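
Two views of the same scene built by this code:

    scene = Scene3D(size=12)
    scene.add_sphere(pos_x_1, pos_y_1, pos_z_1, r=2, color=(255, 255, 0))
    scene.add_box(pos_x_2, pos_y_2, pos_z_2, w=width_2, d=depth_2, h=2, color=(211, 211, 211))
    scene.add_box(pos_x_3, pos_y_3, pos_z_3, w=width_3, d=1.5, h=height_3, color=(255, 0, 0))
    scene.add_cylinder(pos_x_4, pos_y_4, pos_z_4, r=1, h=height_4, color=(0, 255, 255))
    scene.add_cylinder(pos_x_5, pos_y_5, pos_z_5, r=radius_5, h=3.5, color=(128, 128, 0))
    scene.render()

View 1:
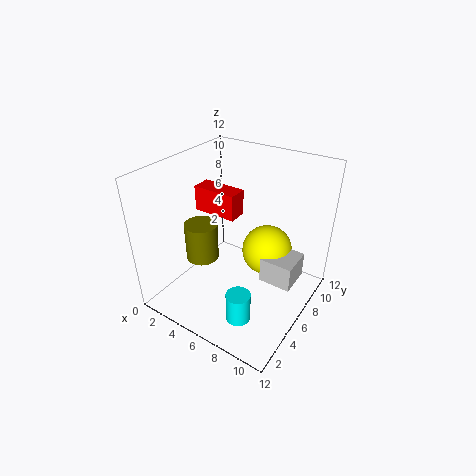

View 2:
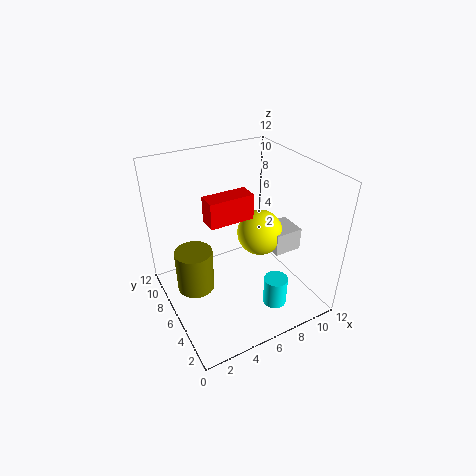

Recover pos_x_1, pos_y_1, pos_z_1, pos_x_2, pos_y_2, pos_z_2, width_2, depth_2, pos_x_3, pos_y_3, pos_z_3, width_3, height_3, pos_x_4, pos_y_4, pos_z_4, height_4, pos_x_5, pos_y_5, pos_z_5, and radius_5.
pos_x_1 = 8.5, pos_y_1 = 6.5, pos_z_1 = 5.5, pos_x_2 = 9, pos_y_2 = 4.5, pos_z_2 = 4, width_2 = 2.5, depth_2 = 2.5, pos_x_3 = 3, pos_y_3 = 4.5, pos_z_3 = 8.5, width_3 = 3.5, height_3 = 2, pos_x_4 = 8, pos_y_4 = 3, pos_z_4 = 0.5, height_4 = 2.5, pos_x_5 = 2, pos_y_5 = 6, pos_z_5 = 2.5, radius_5 = 1.5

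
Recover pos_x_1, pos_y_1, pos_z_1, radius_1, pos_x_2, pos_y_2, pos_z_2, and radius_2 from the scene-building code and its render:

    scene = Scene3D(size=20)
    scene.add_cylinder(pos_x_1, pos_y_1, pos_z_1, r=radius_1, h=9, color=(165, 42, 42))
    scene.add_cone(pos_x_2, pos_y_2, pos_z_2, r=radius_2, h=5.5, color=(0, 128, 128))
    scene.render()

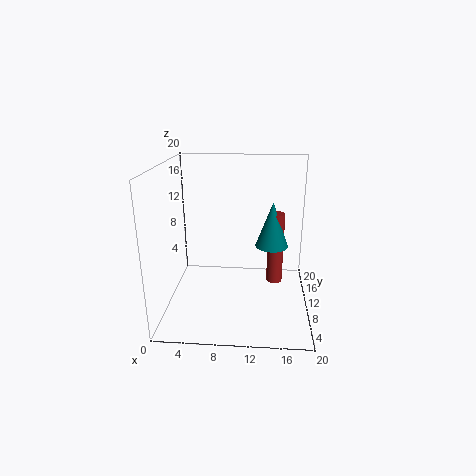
pos_x_1 = 15
pos_y_1 = 6
pos_z_1 = 6
radius_1 = 1
pos_x_2 = 14.5
pos_y_2 = 5.5
pos_z_2 = 11
radius_2 = 2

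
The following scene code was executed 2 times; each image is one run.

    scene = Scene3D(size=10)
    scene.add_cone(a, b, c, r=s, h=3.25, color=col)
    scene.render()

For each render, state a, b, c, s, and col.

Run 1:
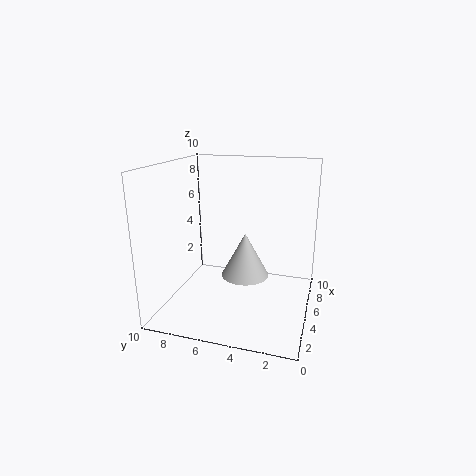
a = 6, b = 4.75, c = 1.75, s = 1.75, col = 'lightgray'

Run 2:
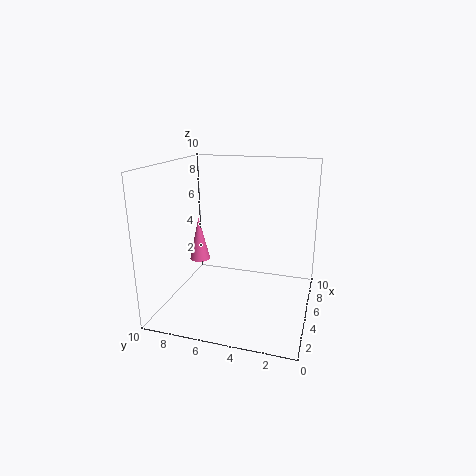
a = 5.75, b = 8.25, c = 2.75, s = 0.75, col = 'hotpink'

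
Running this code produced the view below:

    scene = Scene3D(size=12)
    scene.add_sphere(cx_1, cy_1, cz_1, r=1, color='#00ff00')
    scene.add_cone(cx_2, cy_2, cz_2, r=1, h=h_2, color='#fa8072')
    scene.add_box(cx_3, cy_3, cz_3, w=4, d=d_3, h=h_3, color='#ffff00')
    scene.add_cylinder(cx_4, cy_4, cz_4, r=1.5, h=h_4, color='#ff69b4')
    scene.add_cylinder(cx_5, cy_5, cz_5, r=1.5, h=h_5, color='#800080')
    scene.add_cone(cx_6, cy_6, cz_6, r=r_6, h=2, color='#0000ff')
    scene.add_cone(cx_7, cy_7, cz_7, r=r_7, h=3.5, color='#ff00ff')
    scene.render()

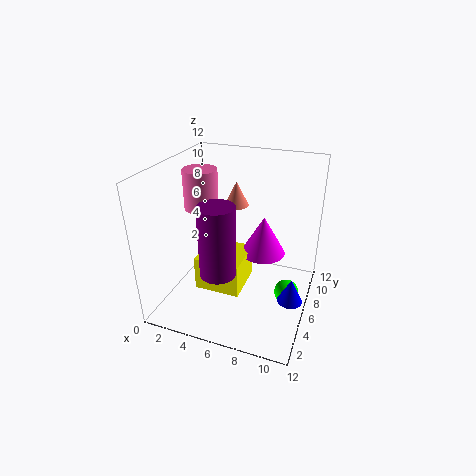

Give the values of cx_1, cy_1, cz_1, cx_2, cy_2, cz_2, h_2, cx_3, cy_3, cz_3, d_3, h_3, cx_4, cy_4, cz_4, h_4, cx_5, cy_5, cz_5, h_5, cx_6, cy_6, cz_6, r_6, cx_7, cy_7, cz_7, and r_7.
cx_1 = 10.5, cy_1 = 5.5, cz_1 = 2, cx_2 = 5.5, cy_2 = 7, cz_2 = 8.5, h_2 = 2, cx_3 = 2.5, cy_3 = 4.5, cz_3 = 1, d_3 = 4, h_3 = 3, cx_4 = 2, cy_4 = 7.5, cz_4 = 7.5, h_4 = 3.5, cx_5 = 5, cy_5 = 4, cz_5 = 3.5, h_5 = 6, cx_6 = 11, cy_6 = 4.5, cz_6 = 2, r_6 = 1, cx_7 = 7.5, cy_7 = 8.5, cz_7 = 3.5, r_7 = 2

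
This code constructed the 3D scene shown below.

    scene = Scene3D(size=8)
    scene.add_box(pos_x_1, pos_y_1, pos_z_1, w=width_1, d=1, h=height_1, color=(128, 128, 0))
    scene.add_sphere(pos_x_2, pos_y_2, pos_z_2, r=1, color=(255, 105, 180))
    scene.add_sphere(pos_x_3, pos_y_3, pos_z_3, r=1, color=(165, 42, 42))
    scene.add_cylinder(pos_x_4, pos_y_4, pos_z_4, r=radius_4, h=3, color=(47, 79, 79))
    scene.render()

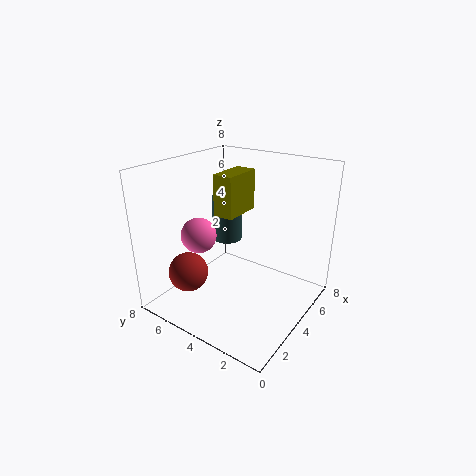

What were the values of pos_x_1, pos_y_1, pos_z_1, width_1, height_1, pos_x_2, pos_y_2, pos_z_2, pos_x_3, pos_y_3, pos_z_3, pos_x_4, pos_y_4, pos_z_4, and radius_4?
pos_x_1 = 2; pos_y_1 = 3; pos_z_1 = 6; width_1 = 2; height_1 = 2; pos_x_2 = 3; pos_y_2 = 6; pos_z_2 = 4; pos_x_3 = 1; pos_y_3 = 5; pos_z_3 = 3; pos_x_4 = 7; pos_y_4 = 7; pos_z_4 = 2; radius_4 = 1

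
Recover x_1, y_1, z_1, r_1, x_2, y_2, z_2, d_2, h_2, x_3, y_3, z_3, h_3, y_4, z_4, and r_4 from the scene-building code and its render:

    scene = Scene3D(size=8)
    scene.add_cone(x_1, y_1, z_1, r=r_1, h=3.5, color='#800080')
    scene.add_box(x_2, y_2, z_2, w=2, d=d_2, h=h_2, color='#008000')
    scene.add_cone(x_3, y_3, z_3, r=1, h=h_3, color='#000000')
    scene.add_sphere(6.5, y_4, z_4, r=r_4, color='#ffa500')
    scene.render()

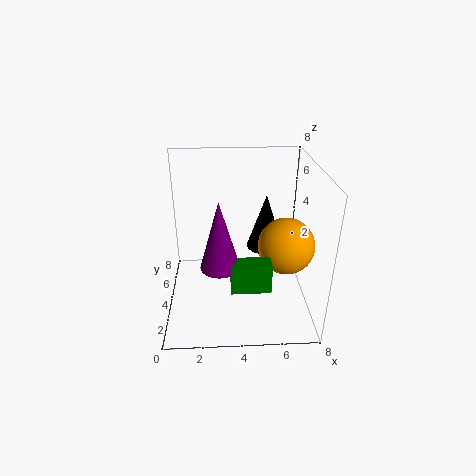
x_1 = 3, y_1 = 2, z_1 = 3.5, r_1 = 1, x_2 = 3.5, y_2 = 1, z_2 = 2.5, d_2 = 1, h_2 = 1.5, x_3 = 5.5, y_3 = 4, z_3 = 3.5, h_3 = 3, y_4 = 3, z_4 = 4, r_4 = 1.5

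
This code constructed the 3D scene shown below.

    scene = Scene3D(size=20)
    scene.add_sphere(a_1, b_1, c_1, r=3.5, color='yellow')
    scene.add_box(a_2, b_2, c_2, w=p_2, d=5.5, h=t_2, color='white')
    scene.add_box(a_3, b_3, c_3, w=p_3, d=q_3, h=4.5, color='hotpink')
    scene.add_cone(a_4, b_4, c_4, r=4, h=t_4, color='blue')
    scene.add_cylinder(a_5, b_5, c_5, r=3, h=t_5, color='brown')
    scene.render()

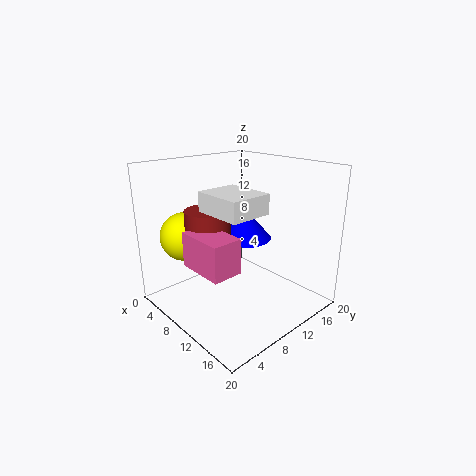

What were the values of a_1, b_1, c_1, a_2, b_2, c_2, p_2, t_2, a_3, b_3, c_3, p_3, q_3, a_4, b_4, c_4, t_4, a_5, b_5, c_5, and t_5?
a_1 = 3.5; b_1 = 5.5; c_1 = 9.5; a_2 = 9.5; b_2 = 4; c_2 = 15; p_2 = 6.5; t_2 = 2.5; a_3 = 8.5; b_3 = 2; c_3 = 8; p_3 = 6.5; q_3 = 4; a_4 = 8.5; b_4 = 12.5; c_4 = 9; t_4 = 4.5; a_5 = 8.5; b_5 = 6; c_5 = 11; t_5 = 3.5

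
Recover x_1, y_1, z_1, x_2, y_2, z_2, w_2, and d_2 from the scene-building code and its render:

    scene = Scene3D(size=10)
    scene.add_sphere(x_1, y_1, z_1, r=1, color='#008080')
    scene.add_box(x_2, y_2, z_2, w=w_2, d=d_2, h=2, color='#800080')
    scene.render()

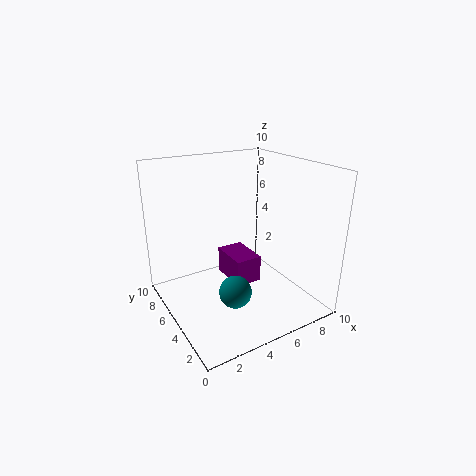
x_1 = 3, y_1 = 2, z_1 = 3, x_2 = 5, y_2 = 5, z_2 = 1, w_2 = 2, d_2 = 3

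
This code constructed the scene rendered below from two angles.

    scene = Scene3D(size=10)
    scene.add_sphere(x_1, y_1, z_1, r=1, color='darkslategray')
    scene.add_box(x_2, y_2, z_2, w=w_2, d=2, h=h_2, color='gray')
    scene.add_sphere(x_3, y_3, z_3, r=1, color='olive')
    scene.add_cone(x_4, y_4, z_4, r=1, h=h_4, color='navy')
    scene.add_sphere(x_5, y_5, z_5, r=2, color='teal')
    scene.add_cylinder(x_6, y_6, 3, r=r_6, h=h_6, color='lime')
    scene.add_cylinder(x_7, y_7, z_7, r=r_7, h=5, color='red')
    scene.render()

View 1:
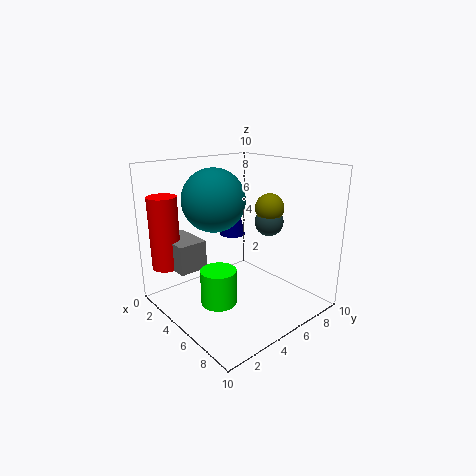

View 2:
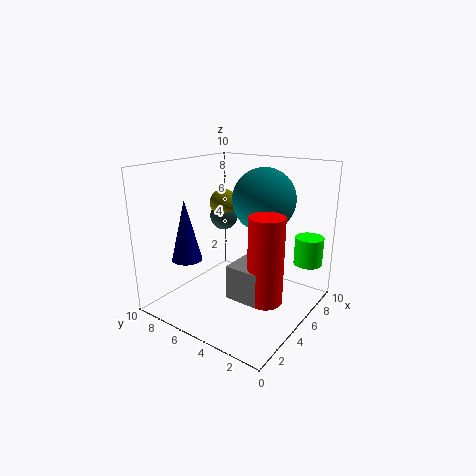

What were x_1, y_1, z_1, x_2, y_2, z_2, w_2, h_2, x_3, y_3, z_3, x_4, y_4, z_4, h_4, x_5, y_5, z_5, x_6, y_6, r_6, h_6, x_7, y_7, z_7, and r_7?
x_1 = 6
y_1 = 7
z_1 = 6
x_2 = 1
y_2 = 1
z_2 = 3
w_2 = 3
h_2 = 2
x_3 = 6
y_3 = 7
z_3 = 7
x_4 = 2
y_4 = 7
z_4 = 4
h_4 = 4
x_5 = 5
y_5 = 3
z_5 = 8
x_6 = 8
y_6 = 1
r_6 = 1
h_6 = 2
x_7 = 2
y_7 = 1
z_7 = 3
r_7 = 1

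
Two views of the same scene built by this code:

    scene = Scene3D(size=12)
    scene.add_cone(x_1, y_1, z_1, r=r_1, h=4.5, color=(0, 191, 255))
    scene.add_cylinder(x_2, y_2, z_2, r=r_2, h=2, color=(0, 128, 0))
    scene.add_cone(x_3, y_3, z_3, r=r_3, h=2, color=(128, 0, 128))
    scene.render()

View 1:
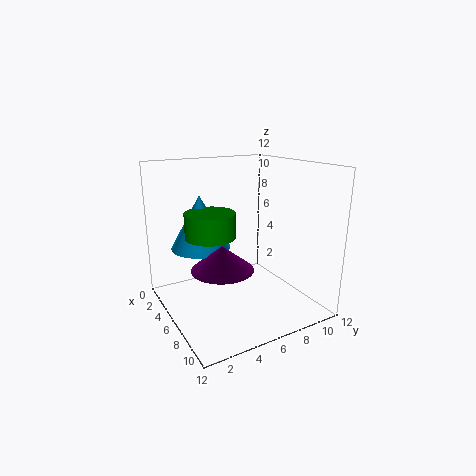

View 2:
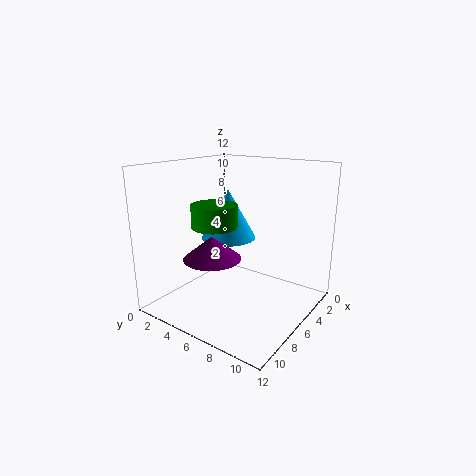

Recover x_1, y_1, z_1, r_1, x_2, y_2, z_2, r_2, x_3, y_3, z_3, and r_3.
x_1 = 4; y_1 = 3.5; z_1 = 5; r_1 = 2.5; x_2 = 6; y_2 = 3.5; z_2 = 6.5; r_2 = 2; x_3 = 7; y_3 = 4; z_3 = 4; r_3 = 2.5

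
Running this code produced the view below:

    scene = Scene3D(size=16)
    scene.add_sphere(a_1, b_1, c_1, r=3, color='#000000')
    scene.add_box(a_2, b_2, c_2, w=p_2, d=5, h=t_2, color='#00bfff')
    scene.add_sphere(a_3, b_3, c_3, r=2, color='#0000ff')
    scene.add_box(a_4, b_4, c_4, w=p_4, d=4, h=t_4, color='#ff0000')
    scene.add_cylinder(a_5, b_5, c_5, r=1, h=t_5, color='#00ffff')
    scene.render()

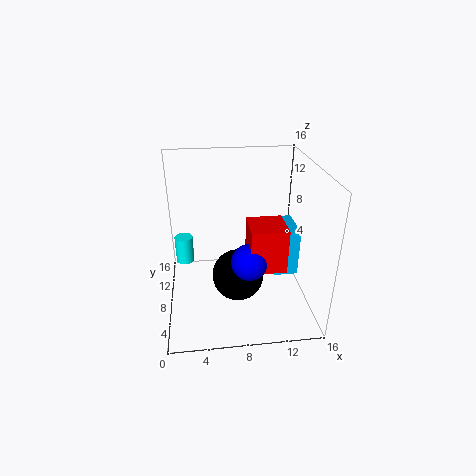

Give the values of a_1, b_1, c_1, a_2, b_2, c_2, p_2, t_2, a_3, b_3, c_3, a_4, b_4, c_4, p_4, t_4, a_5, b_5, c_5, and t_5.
a_1 = 8
b_1 = 8
c_1 = 3
a_2 = 13
b_2 = 10
c_2 = 1
p_2 = 3
t_2 = 6
a_3 = 9
b_3 = 6
c_3 = 6
a_4 = 9
b_4 = 5
c_4 = 5
p_4 = 4
t_4 = 5
a_5 = 2
b_5 = 9
c_5 = 5
t_5 = 3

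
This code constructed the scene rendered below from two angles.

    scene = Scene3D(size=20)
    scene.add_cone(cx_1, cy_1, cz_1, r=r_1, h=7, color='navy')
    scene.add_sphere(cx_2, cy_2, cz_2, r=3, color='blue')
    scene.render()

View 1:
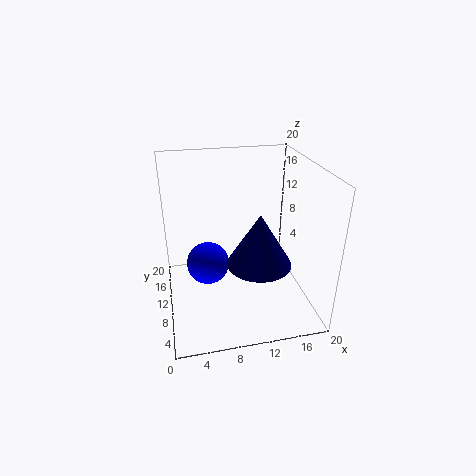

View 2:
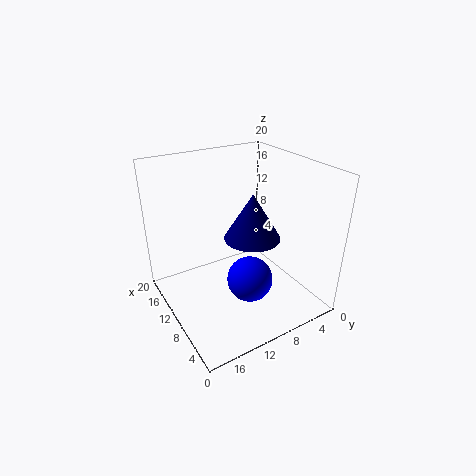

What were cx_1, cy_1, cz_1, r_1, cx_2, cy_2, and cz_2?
cx_1 = 12
cy_1 = 6.25
cz_1 = 8
r_1 = 4.25
cx_2 = 5.75
cy_2 = 10.75
cz_2 = 6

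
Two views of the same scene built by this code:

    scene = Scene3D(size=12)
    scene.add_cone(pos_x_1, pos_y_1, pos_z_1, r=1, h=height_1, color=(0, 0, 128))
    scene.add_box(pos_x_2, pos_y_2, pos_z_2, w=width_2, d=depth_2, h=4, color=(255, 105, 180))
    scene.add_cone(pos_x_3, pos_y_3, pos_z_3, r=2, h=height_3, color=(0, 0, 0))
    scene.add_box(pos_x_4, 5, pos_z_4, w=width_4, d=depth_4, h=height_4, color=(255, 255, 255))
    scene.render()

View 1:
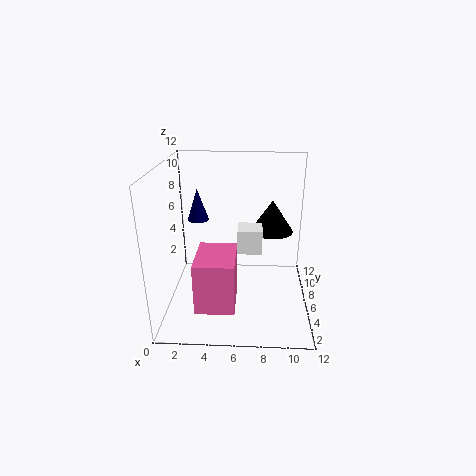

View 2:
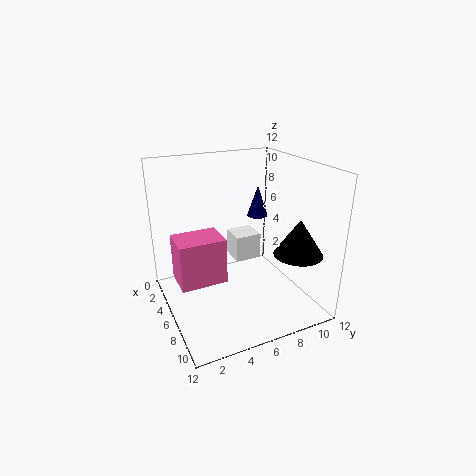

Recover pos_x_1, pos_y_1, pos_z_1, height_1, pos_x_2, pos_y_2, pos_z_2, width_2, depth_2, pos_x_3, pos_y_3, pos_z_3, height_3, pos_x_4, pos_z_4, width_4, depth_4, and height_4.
pos_x_1 = 2; pos_y_1 = 10; pos_z_1 = 6; height_1 = 3; pos_x_2 = 3; pos_y_2 = 1; pos_z_2 = 2; width_2 = 3; depth_2 = 4; pos_x_3 = 9; pos_y_3 = 10; pos_z_3 = 5; height_3 = 3; pos_x_4 = 6; pos_z_4 = 5; width_4 = 2; depth_4 = 2; height_4 = 2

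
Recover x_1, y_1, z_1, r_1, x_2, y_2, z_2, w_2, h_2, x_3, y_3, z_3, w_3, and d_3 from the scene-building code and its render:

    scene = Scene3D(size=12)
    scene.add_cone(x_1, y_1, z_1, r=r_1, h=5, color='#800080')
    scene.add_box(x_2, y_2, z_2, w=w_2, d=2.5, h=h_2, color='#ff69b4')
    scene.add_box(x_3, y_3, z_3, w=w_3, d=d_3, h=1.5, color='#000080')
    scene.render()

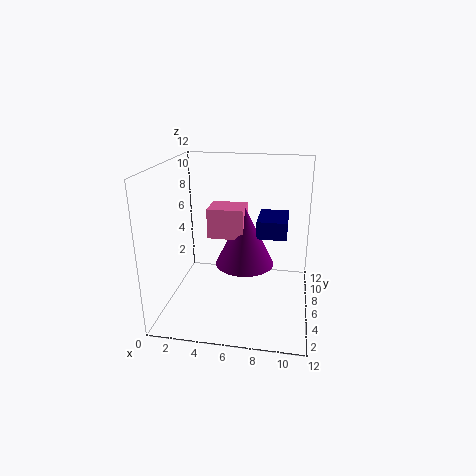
x_1 = 6.5; y_1 = 6.5; z_1 = 3.5; r_1 = 2.5; x_2 = 3.5; y_2 = 5.5; z_2 = 6; w_2 = 3; h_2 = 2.5; x_3 = 7.5; y_3 = 6; z_3 = 6; w_3 = 2.5; d_3 = 3.5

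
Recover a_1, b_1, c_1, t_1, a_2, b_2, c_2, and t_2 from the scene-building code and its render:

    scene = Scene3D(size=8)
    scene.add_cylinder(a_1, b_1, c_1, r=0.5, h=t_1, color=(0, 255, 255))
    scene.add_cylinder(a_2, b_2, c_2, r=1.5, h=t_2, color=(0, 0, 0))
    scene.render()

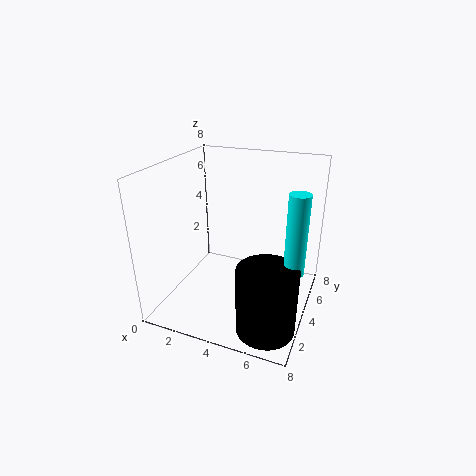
a_1 = 7.5, b_1 = 2.5, c_1 = 3.5, t_1 = 4, a_2 = 6.5, b_2 = 1.5, c_2 = 0.5, t_2 = 3.5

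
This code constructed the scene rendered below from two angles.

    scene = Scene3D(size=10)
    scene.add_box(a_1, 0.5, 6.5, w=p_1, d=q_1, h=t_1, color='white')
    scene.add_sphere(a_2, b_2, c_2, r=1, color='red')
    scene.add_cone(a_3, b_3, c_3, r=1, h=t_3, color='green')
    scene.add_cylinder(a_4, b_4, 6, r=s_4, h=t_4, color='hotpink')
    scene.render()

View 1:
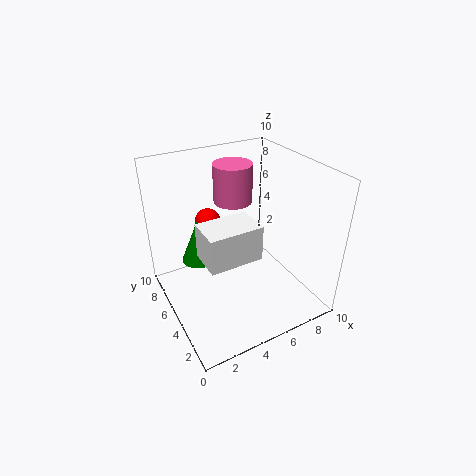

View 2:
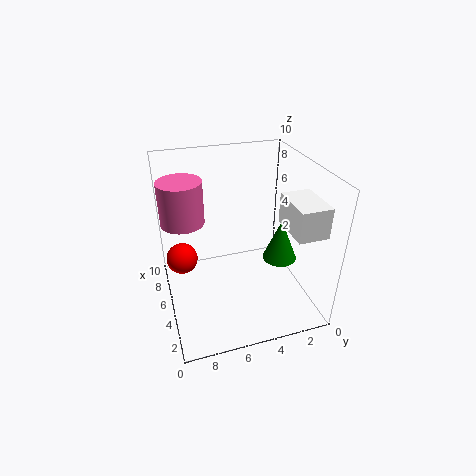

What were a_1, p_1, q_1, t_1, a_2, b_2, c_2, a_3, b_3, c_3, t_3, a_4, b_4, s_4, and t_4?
a_1 = 1
p_1 = 3
q_1 = 2
t_1 = 2
a_2 = 4.5
b_2 = 9
c_2 = 4.5
a_3 = 1.5
b_3 = 3.5
c_3 = 5.5
t_3 = 2.5
a_4 = 6.5
b_4 = 8.5
s_4 = 1.5
t_4 = 3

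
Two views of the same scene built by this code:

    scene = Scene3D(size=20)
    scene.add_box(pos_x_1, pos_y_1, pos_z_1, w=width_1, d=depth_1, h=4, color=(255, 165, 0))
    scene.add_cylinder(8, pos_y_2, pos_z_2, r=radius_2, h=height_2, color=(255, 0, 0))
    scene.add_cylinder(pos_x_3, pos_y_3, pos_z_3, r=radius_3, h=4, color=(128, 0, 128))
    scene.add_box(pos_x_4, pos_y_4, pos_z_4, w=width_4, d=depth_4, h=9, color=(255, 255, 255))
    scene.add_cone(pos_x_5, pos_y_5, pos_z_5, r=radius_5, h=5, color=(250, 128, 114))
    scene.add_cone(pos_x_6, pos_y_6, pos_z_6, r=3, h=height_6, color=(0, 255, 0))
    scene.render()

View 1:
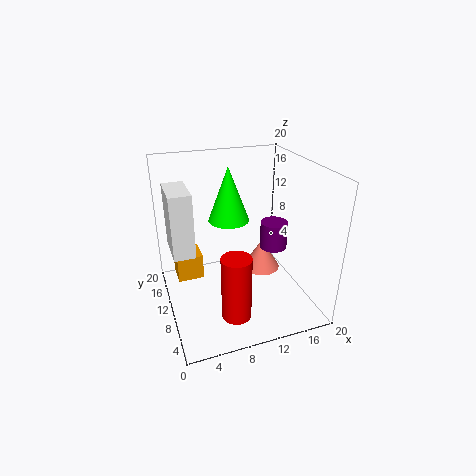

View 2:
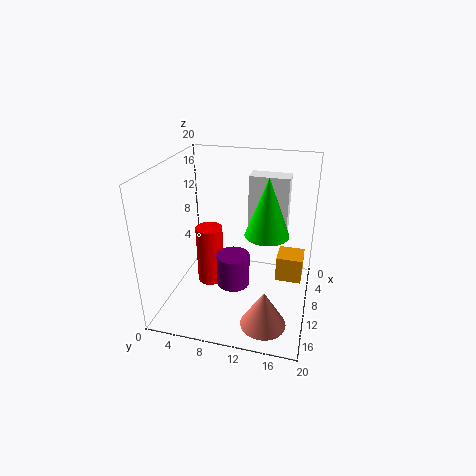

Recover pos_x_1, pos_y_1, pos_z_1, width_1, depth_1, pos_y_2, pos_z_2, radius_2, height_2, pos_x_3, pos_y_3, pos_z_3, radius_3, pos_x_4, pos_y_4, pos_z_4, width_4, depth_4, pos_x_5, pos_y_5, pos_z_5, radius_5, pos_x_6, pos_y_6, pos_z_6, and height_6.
pos_x_1 = 2, pos_y_1 = 15, pos_z_1 = 1, width_1 = 4, depth_1 = 4, pos_y_2 = 5, pos_z_2 = 1, radius_2 = 2, height_2 = 9, pos_x_3 = 16, pos_y_3 = 11, pos_z_3 = 7, radius_3 = 2, pos_x_4 = 1, pos_y_4 = 10, pos_z_4 = 8, width_4 = 3, depth_4 = 6, pos_x_5 = 16, pos_y_5 = 15, pos_z_5 = 1, radius_5 = 3, pos_x_6 = 10, pos_y_6 = 14, pos_z_6 = 11, height_6 = 8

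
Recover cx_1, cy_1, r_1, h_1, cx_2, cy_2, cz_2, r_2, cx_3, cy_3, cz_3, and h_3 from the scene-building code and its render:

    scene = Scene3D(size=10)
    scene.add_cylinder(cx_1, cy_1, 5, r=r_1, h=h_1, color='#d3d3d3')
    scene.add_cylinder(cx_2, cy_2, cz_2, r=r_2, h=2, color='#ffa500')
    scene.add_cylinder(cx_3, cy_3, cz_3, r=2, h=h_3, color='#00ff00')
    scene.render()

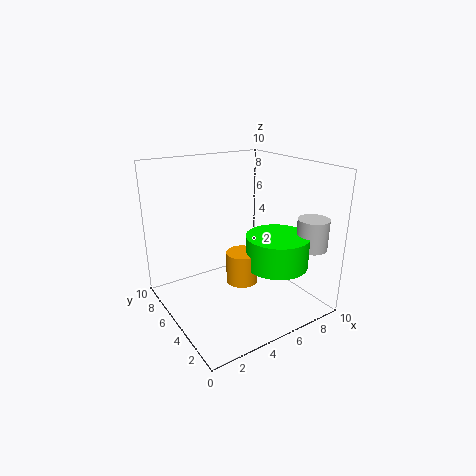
cx_1 = 8; cy_1 = 1; r_1 = 1; h_1 = 2; cx_2 = 4; cy_2 = 3; cz_2 = 3; r_2 = 1; cx_3 = 6; cy_3 = 2; cz_3 = 4; h_3 = 2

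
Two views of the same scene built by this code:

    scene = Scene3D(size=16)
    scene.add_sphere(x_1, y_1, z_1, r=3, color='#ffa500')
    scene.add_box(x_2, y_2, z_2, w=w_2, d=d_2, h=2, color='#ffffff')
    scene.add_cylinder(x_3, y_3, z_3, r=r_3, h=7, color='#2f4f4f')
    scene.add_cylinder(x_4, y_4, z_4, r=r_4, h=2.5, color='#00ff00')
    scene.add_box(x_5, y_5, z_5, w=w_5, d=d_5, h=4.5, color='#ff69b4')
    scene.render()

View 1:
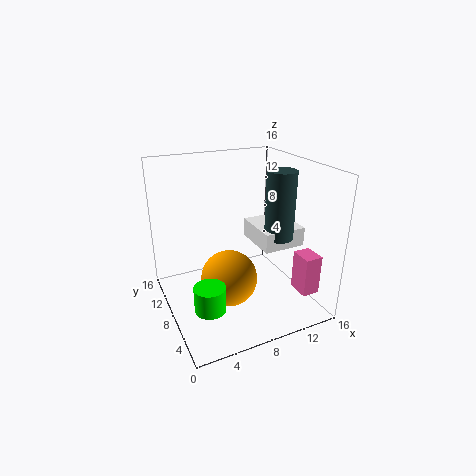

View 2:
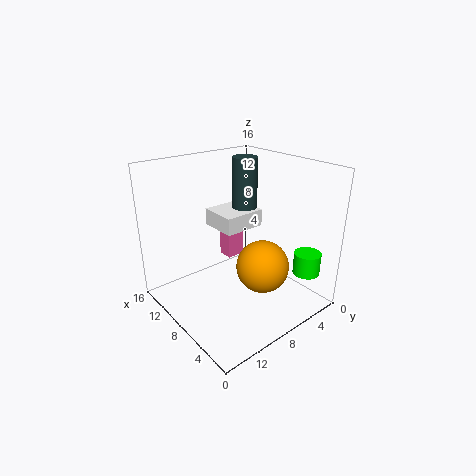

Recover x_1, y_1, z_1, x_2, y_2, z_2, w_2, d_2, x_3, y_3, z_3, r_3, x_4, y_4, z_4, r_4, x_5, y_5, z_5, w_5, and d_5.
x_1 = 6, y_1 = 6, z_1 = 4.5, x_2 = 9, y_2 = 3.5, z_2 = 8, w_2 = 4.5, d_2 = 5, x_3 = 11, y_3 = 4.5, z_3 = 9, r_3 = 1.5, x_4 = 2.5, y_4 = 2.5, z_4 = 4, r_4 = 1.5, x_5 = 13.5, y_5 = 2.5, z_5 = 2, w_5 = 2, d_5 = 2.5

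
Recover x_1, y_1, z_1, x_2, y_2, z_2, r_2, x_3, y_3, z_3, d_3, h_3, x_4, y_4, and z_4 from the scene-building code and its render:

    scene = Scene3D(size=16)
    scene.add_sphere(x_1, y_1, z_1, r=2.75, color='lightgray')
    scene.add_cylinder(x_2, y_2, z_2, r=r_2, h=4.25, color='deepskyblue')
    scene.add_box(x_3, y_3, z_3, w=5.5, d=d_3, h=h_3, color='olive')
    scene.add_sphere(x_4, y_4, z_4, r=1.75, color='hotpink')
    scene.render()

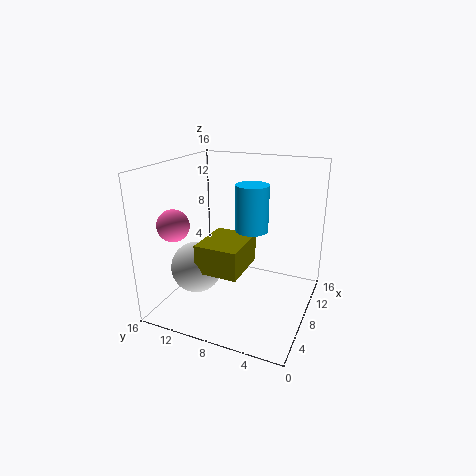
x_1 = 4.75
y_1 = 11.5
z_1 = 5.25
x_2 = 3.75
y_2 = 4.75
z_2 = 11
r_2 = 1.5
x_3 = 2.75
y_3 = 6
z_3 = 5.75
d_3 = 4.5
h_3 = 3
x_4 = 4.5
y_4 = 14
z_4 = 9.75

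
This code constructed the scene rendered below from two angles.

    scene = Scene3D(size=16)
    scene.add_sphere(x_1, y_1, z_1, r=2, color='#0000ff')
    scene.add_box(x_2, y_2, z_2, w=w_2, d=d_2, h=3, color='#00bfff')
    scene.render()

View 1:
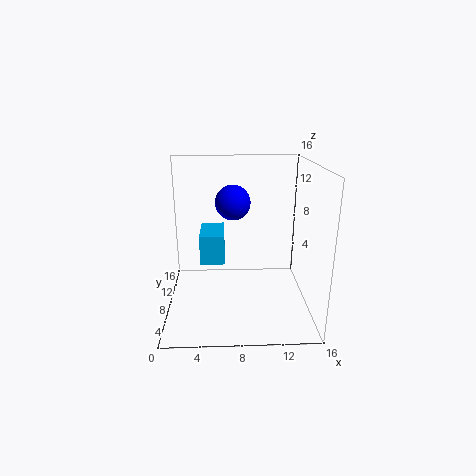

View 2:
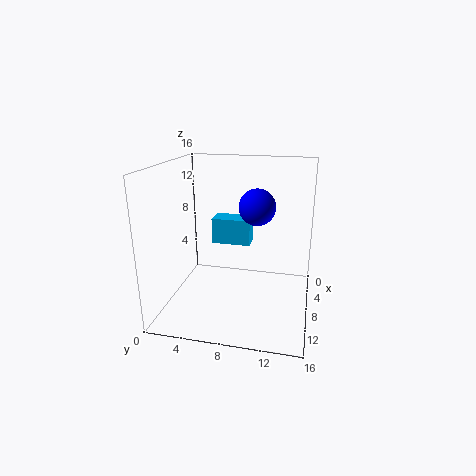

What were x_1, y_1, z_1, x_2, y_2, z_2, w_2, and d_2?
x_1 = 7.5
y_1 = 10
z_1 = 11.5
x_2 = 4
y_2 = 4.5
z_2 = 6.5
w_2 = 2.5
d_2 = 4.5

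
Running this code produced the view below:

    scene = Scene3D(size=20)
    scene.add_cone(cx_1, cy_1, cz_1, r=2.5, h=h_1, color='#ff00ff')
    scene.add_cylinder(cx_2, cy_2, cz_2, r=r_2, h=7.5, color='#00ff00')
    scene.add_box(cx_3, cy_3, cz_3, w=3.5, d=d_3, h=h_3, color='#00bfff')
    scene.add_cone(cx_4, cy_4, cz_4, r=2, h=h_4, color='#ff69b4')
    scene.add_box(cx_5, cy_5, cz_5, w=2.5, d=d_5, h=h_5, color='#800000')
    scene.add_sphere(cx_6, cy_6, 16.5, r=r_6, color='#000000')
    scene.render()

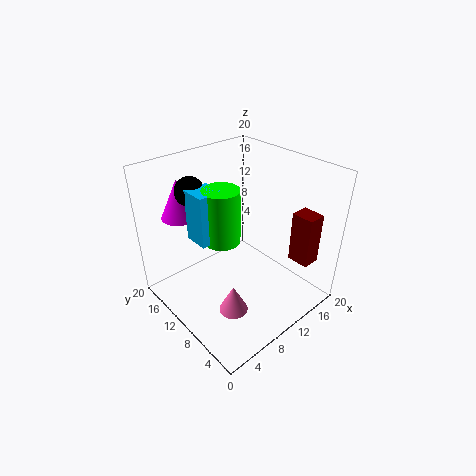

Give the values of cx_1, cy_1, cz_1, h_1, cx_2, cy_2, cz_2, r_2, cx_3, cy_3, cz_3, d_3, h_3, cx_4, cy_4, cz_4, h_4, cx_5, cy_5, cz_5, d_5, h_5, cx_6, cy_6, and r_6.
cx_1 = 5
cy_1 = 16.5
cz_1 = 12.5
h_1 = 5.5
cx_2 = 8
cy_2 = 11
cz_2 = 10
r_2 = 2.5
cx_3 = 4.5
cy_3 = 10.5
cz_3 = 10.5
d_3 = 3.5
h_3 = 7
cx_4 = 6.5
cy_4 = 7
cz_4 = 1
h_4 = 4
cx_5 = 14.5
cy_5 = 1.5
cz_5 = 7.5
d_5 = 3
h_5 = 7
cx_6 = 6
cy_6 = 15
r_6 = 2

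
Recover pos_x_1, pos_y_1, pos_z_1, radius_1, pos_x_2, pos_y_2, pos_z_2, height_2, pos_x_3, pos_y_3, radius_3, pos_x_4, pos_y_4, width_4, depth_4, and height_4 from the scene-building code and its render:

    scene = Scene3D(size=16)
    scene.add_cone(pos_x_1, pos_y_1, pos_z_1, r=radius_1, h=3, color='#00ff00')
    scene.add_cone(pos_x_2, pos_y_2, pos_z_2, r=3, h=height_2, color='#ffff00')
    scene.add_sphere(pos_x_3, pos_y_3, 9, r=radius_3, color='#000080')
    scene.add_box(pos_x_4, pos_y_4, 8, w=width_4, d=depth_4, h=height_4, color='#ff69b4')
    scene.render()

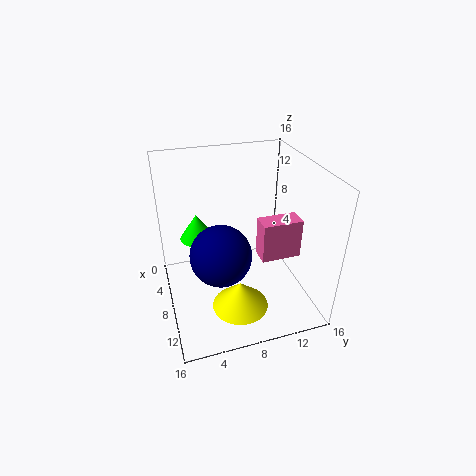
pos_x_1 = 5
pos_y_1 = 4
pos_z_1 = 7
radius_1 = 2
pos_x_2 = 12
pos_y_2 = 7
pos_z_2 = 2
height_2 = 3
pos_x_3 = 12
pos_y_3 = 5
radius_3 = 3
pos_x_4 = 11
pos_y_4 = 9
width_4 = 2
depth_4 = 4
height_4 = 4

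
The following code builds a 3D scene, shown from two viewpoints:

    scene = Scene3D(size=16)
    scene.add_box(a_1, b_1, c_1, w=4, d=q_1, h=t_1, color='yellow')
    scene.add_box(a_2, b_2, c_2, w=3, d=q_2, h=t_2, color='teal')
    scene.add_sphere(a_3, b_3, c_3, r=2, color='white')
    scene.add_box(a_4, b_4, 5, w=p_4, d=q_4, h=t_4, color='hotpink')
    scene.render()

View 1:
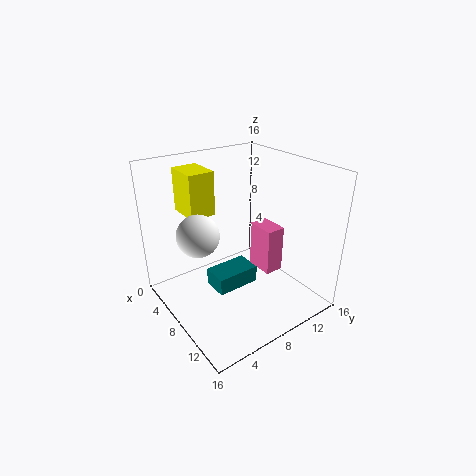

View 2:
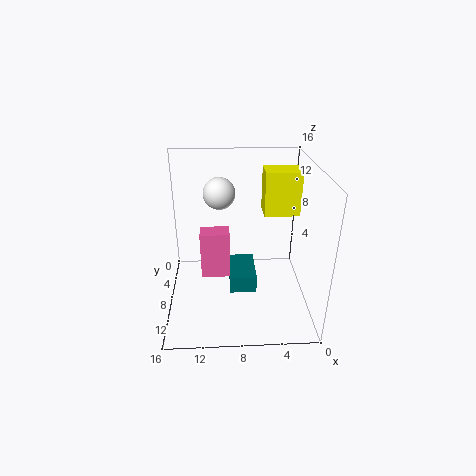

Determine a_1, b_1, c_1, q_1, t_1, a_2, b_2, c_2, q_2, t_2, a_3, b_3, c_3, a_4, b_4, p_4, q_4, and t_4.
a_1 = 1; b_1 = 4; c_1 = 10; q_1 = 3; t_1 = 5; a_2 = 6; b_2 = 5; c_2 = 2; q_2 = 5; t_2 = 2; a_3 = 10; b_3 = 2; c_3 = 11; a_4 = 9; b_4 = 9; p_4 = 3; q_4 = 2; t_4 = 5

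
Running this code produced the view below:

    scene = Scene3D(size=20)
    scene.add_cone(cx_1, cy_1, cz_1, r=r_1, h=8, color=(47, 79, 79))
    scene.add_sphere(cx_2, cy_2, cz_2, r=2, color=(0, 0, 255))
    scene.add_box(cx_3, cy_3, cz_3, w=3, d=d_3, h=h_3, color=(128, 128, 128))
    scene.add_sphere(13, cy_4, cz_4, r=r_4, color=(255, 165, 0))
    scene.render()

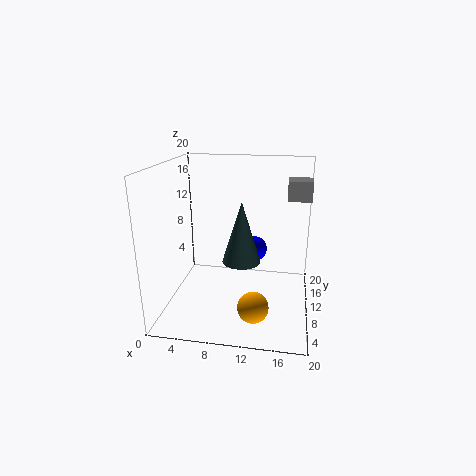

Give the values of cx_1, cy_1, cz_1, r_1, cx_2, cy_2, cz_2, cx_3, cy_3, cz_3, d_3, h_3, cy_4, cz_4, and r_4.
cx_1 = 11, cy_1 = 7, cz_1 = 8, r_1 = 2.5, cx_2 = 11.5, cy_2 = 17, cz_2 = 5.5, cx_3 = 16.5, cy_3 = 8, cz_3 = 16, d_3 = 3, h_3 = 2.5, cy_4 = 4, cz_4 = 3, r_4 = 2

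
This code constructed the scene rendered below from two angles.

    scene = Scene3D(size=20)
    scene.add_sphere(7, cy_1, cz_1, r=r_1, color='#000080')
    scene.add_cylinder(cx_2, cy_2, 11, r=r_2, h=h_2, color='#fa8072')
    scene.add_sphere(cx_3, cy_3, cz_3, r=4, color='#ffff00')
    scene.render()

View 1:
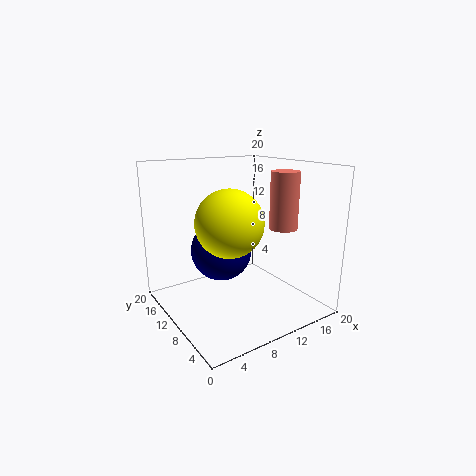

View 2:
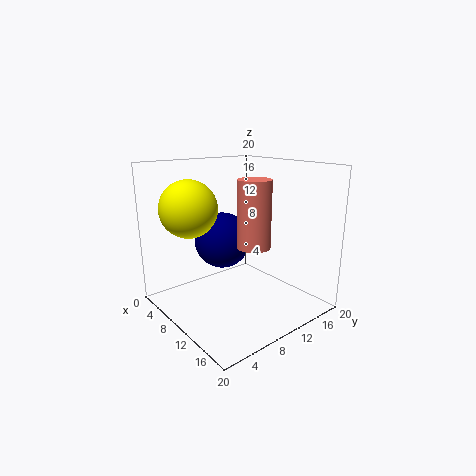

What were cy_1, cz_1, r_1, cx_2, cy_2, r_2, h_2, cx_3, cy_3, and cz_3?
cy_1 = 9.5, cz_1 = 9, r_1 = 4, cx_2 = 16, cy_2 = 7.5, r_2 = 2, h_2 = 8, cx_3 = 5.5, cy_3 = 5, cz_3 = 14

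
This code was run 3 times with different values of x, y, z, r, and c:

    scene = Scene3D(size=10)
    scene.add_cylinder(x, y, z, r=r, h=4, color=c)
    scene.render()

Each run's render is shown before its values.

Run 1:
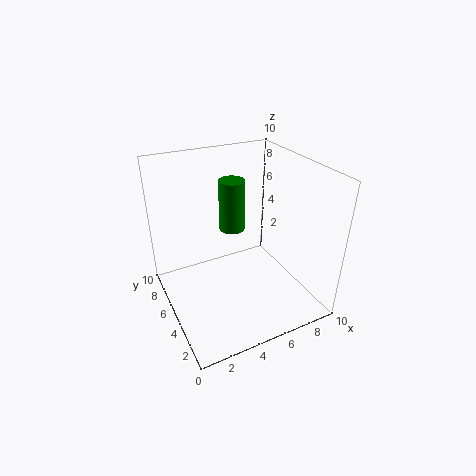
x = 6, y = 8, z = 4, r = 1, c = 'green'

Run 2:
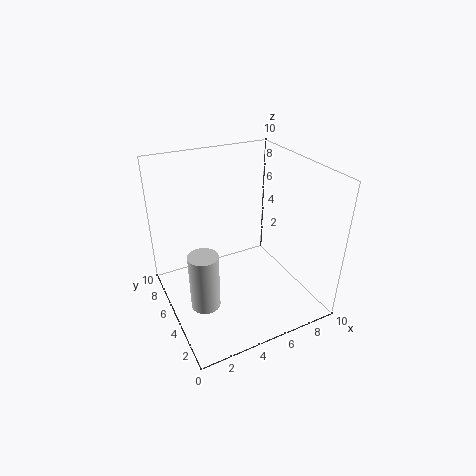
x = 2, y = 4, z = 1, r = 1, c = 'lightgray'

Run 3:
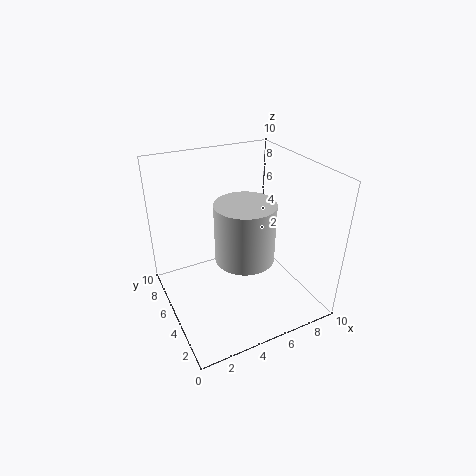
x = 5, y = 4, z = 4, r = 2, c = 'lightgray'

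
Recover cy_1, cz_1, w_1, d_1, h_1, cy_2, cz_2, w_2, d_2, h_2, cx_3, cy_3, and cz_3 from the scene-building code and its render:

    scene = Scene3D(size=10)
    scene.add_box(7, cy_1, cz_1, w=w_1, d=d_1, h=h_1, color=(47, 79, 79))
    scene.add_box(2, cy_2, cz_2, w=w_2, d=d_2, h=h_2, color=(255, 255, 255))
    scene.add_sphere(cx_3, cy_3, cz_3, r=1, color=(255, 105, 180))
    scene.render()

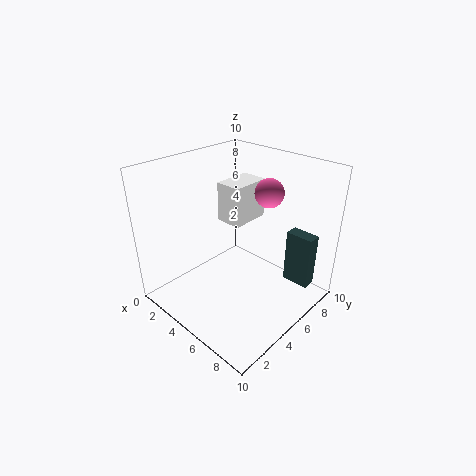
cy_1 = 8
cz_1 = 1
w_1 = 2
d_1 = 1
h_1 = 4
cy_2 = 6
cz_2 = 5
w_2 = 2
d_2 = 3
h_2 = 3
cx_3 = 6
cy_3 = 7
cz_3 = 8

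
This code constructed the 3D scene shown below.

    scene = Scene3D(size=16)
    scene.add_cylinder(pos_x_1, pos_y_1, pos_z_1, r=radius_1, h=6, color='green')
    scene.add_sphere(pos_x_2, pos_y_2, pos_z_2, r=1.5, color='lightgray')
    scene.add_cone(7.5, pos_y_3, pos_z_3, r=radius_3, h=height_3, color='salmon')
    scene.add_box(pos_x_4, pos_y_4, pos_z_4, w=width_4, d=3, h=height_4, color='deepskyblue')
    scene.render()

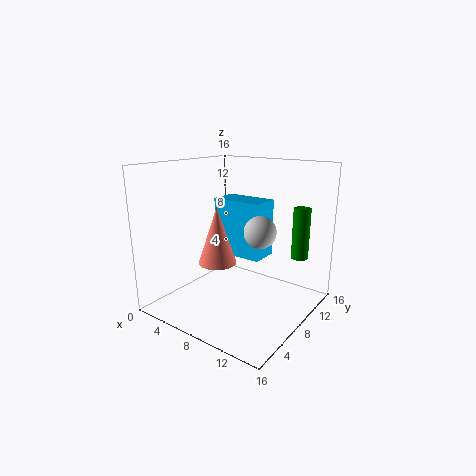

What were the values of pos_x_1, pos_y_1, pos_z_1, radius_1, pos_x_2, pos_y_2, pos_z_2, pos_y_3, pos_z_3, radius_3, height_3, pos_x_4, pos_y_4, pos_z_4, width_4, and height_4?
pos_x_1 = 13, pos_y_1 = 13.5, pos_z_1 = 5, radius_1 = 1, pos_x_2 = 13, pos_y_2 = 4.5, pos_z_2 = 10.5, pos_y_3 = 5, pos_z_3 = 6, radius_3 = 2, height_3 = 6, pos_x_4 = 6, pos_y_4 = 6.5, pos_z_4 = 6.5, width_4 = 5.5, height_4 = 6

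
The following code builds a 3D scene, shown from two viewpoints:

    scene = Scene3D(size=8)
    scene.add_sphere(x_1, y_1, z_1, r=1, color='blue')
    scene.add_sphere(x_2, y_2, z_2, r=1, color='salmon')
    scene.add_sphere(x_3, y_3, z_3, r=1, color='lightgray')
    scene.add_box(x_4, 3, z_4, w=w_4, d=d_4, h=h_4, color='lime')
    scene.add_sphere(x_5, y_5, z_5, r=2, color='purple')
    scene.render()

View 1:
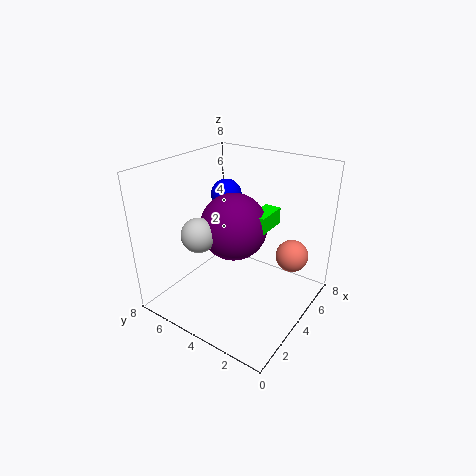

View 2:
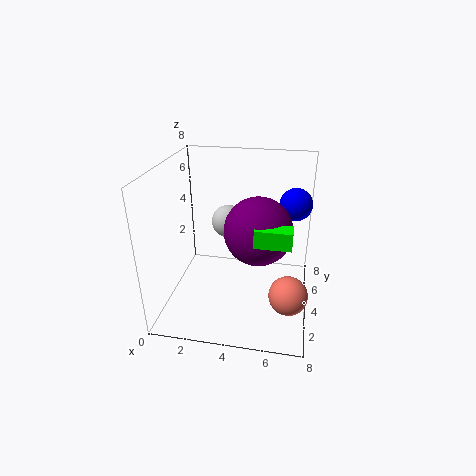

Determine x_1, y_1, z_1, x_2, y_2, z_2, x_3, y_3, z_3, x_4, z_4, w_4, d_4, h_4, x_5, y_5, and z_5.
x_1 = 7
y_1 = 7
z_1 = 5
x_2 = 7
y_2 = 2
z_2 = 2
x_3 = 3
y_3 = 6
z_3 = 4
x_4 = 5
z_4 = 4
w_4 = 2
d_4 = 1
h_4 = 1
x_5 = 5
y_5 = 5
z_5 = 4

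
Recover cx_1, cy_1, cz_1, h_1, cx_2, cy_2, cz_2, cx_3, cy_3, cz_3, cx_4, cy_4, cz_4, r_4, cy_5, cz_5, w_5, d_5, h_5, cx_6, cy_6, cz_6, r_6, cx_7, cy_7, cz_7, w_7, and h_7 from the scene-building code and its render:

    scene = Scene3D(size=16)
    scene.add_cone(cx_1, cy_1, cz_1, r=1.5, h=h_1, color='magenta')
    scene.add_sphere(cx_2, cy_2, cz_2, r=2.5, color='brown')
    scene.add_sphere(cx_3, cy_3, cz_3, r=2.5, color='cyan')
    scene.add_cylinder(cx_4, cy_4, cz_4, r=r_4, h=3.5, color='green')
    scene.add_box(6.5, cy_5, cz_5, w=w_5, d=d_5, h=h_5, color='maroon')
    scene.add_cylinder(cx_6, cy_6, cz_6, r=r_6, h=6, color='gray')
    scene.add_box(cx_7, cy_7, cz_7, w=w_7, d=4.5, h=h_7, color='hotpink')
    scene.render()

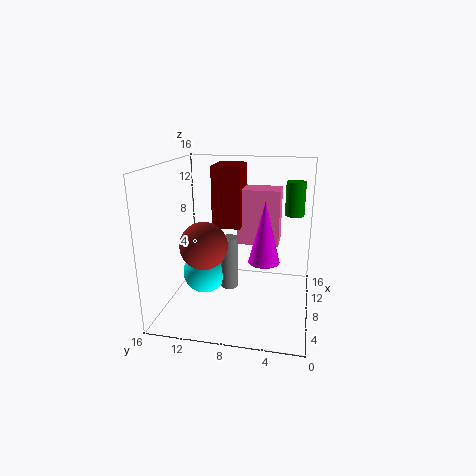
cx_1 = 3.5; cy_1 = 4.5; cz_1 = 7.5; h_1 = 6; cx_2 = 5; cy_2 = 11; cz_2 = 8; cx_3 = 8; cy_3 = 12; cz_3 = 3.5; cx_4 = 8; cy_4 = 2; cz_4 = 11; r_4 = 1; cy_5 = 7.5; cz_5 = 9.5; w_5 = 4; d_5 = 3; h_5 = 6.5; cx_6 = 8; cy_6 = 9; cz_6 = 2; r_6 = 1; cx_7 = 7.5; cy_7 = 3.5; cz_7 = 7.5; w_7 = 3; h_7 = 6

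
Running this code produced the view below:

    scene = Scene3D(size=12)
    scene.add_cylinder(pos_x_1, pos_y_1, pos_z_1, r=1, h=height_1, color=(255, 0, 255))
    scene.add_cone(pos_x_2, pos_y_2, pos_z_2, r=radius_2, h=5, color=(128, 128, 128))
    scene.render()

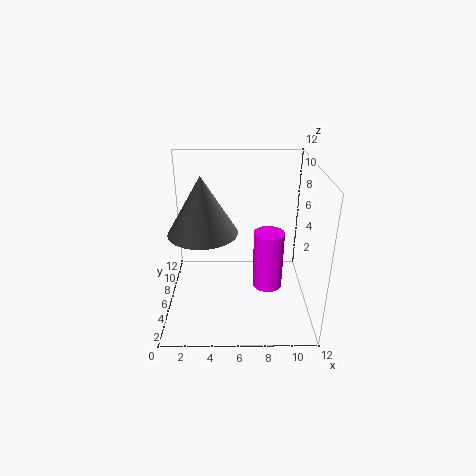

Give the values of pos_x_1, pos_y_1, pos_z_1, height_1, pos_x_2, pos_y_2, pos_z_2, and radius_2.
pos_x_1 = 8; pos_y_1 = 1; pos_z_1 = 5; height_1 = 4; pos_x_2 = 3; pos_y_2 = 7; pos_z_2 = 6; radius_2 = 3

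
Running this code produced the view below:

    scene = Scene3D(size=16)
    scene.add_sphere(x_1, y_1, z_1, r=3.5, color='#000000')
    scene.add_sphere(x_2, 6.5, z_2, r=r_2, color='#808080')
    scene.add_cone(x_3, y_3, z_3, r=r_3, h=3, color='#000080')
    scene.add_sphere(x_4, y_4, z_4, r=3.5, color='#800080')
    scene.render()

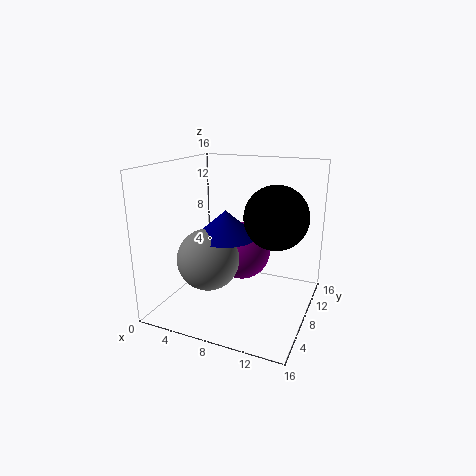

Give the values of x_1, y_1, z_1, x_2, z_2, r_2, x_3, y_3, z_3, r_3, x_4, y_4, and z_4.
x_1 = 12
y_1 = 9
z_1 = 10.5
x_2 = 5
z_2 = 5.5
r_2 = 3.5
x_3 = 6.5
y_3 = 8
z_3 = 8
r_3 = 3.5
x_4 = 7
y_4 = 11.5
z_4 = 5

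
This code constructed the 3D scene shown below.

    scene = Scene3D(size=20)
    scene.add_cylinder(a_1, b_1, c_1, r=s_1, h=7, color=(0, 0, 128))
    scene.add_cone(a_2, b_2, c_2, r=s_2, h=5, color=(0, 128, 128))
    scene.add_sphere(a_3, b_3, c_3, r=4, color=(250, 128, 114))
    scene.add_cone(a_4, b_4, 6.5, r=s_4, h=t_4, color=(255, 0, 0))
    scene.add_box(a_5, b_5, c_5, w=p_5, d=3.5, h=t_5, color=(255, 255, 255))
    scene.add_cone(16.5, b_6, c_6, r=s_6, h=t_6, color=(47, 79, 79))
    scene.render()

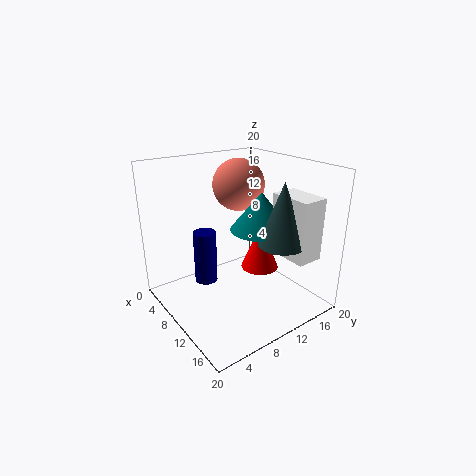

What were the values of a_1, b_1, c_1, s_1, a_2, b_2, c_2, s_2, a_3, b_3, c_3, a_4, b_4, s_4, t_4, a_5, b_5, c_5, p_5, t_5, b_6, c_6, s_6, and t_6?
a_1 = 9.5, b_1 = 5, c_1 = 5, s_1 = 1.5, a_2 = 13, b_2 = 11.5, c_2 = 12, s_2 = 4, a_3 = 4, b_3 = 14.5, c_3 = 15.5, a_4 = 13, b_4 = 11.5, s_4 = 2.5, t_4 = 6, a_5 = 14, b_5 = 12.5, c_5 = 9, p_5 = 5.5, t_5 = 8, b_6 = 12, c_6 = 11, s_6 = 3, t_6 = 8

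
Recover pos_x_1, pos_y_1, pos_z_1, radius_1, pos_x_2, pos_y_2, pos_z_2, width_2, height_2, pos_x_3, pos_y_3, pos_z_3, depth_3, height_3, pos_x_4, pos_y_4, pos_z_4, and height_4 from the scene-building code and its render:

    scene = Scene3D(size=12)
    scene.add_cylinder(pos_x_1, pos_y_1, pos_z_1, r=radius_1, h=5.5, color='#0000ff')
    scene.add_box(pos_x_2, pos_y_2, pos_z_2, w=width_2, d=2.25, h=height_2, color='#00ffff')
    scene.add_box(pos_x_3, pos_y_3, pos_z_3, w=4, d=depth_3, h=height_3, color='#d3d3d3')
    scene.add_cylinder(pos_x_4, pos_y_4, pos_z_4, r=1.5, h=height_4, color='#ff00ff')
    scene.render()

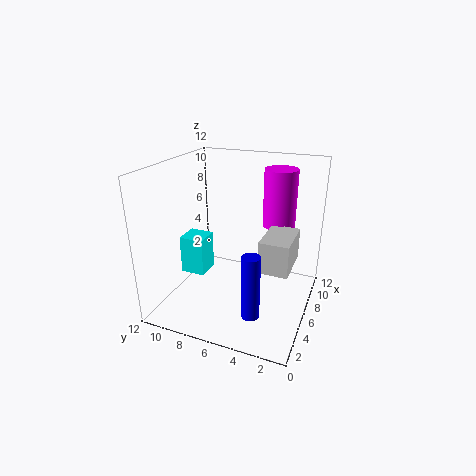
pos_x_1 = 3.75
pos_y_1 = 4
pos_z_1 = 0.25
radius_1 = 0.75
pos_x_2 = 6
pos_y_2 = 9.5
pos_z_2 = 1.5
width_2 = 2.25
height_2 = 3.5
pos_x_3 = 5.25
pos_y_3 = 1.5
pos_z_3 = 3.5
depth_3 = 2.5
height_3 = 2.75
pos_x_4 = 10.5
pos_y_4 = 3.75
pos_z_4 = 5.75
height_4 = 5.25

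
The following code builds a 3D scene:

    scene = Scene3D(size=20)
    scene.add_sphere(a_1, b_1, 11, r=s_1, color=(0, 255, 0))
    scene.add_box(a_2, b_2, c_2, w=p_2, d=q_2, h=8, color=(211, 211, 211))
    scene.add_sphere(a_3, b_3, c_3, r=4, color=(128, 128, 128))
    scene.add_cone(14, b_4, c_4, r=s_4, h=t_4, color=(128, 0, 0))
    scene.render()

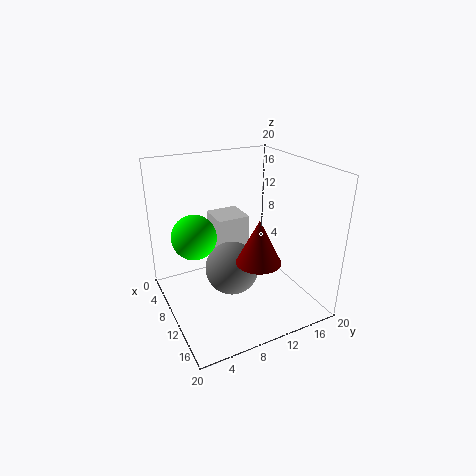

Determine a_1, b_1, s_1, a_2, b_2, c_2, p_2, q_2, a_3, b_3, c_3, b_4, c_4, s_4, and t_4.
a_1 = 9; b_1 = 4; s_1 = 3; a_2 = 1; b_2 = 9; c_2 = 3; p_2 = 5; q_2 = 5; a_3 = 8; b_3 = 10; c_3 = 4; b_4 = 11; c_4 = 8; s_4 = 3; t_4 = 6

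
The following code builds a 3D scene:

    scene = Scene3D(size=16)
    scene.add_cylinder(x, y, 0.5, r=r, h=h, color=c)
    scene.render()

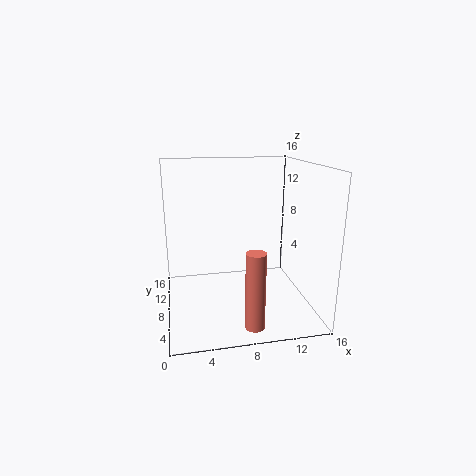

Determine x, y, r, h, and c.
x = 8.5
y = 2
r = 1
h = 8
c = 'salmon'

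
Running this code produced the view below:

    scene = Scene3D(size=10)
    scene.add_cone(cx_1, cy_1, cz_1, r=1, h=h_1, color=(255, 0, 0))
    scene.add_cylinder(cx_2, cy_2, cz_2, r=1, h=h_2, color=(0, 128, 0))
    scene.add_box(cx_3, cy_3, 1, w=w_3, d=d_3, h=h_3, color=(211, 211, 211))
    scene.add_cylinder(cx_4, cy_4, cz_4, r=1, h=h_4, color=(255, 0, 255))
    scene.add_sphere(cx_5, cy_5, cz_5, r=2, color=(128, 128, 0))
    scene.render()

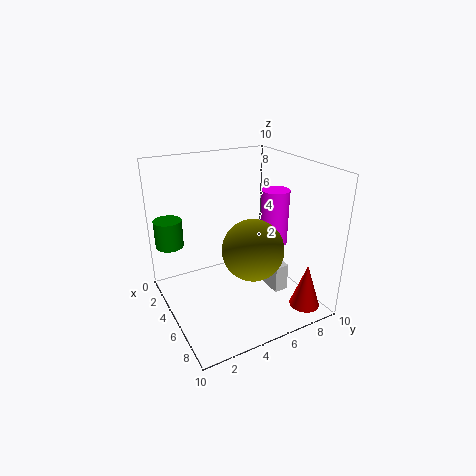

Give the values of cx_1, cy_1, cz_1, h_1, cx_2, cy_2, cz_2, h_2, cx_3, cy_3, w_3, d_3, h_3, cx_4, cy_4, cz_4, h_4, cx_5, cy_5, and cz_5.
cx_1 = 9
cy_1 = 8
cz_1 = 1
h_1 = 3
cx_2 = 2
cy_2 = 1
cz_2 = 4
h_2 = 2
cx_3 = 4
cy_3 = 7
w_3 = 3
d_3 = 1
h_3 = 2
cx_4 = 5
cy_4 = 8
cz_4 = 4
h_4 = 4
cx_5 = 7
cy_5 = 5
cz_5 = 5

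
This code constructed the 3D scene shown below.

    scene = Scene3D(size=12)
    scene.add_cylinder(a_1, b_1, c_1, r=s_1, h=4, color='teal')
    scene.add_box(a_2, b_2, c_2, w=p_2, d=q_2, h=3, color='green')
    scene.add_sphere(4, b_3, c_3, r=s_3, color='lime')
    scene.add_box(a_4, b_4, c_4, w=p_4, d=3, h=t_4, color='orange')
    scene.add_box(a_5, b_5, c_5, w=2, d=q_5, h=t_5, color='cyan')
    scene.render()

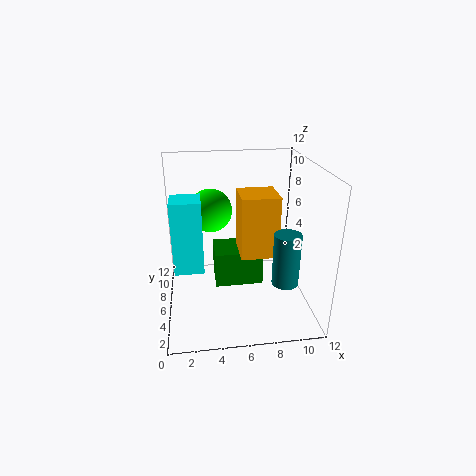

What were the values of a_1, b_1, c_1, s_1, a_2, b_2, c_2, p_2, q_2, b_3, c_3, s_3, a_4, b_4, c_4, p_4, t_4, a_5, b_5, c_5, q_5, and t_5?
a_1 = 9
b_1 = 2
c_1 = 4
s_1 = 1
a_2 = 4
b_2 = 5
c_2 = 2
p_2 = 4
q_2 = 3
b_3 = 10
c_3 = 7
s_3 = 2
a_4 = 6
b_4 = 4
c_4 = 5
p_4 = 3
t_4 = 5
a_5 = 1
b_5 = 1
c_5 = 6
q_5 = 2
t_5 = 5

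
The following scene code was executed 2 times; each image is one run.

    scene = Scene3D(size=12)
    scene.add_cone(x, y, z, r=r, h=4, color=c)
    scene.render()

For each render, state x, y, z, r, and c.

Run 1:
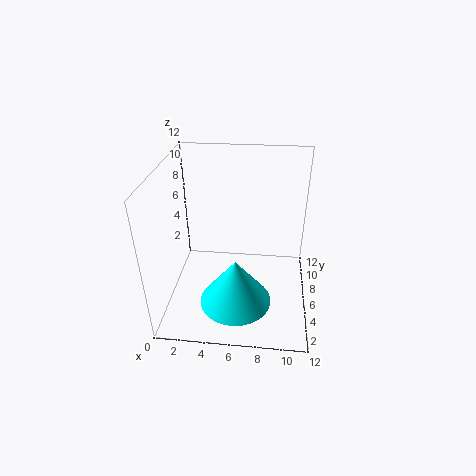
x = 6, y = 4, z = 1, r = 3, c = 'cyan'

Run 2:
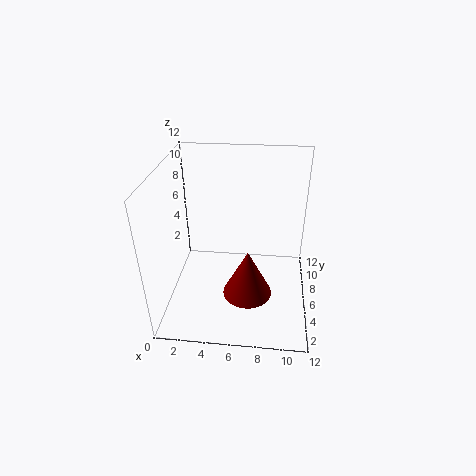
x = 7, y = 4, z = 2, r = 2, c = 'maroon'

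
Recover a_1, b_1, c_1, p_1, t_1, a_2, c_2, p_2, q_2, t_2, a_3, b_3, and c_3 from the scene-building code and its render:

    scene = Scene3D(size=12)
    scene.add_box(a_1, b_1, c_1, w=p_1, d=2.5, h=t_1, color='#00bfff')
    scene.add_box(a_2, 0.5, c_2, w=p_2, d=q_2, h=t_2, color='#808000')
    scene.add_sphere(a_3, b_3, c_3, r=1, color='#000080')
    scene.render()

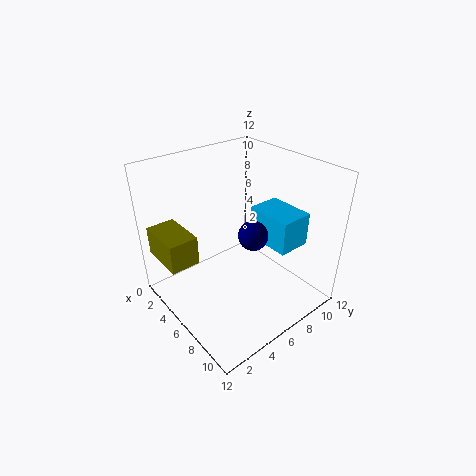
a_1 = 7.5
b_1 = 6
c_1 = 7
p_1 = 3.5
t_1 = 2.5
a_2 = 0.5
c_2 = 4
p_2 = 4
q_2 = 2.5
t_2 = 2.5
a_3 = 10
b_3 = 4
c_3 = 9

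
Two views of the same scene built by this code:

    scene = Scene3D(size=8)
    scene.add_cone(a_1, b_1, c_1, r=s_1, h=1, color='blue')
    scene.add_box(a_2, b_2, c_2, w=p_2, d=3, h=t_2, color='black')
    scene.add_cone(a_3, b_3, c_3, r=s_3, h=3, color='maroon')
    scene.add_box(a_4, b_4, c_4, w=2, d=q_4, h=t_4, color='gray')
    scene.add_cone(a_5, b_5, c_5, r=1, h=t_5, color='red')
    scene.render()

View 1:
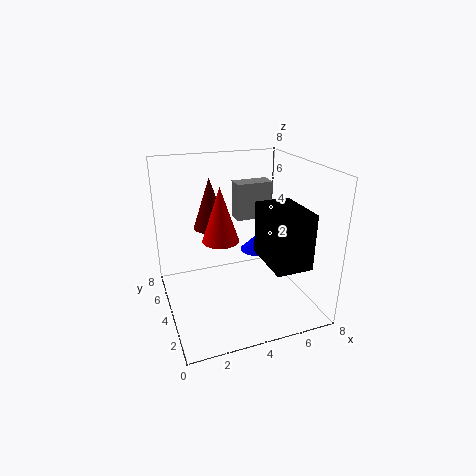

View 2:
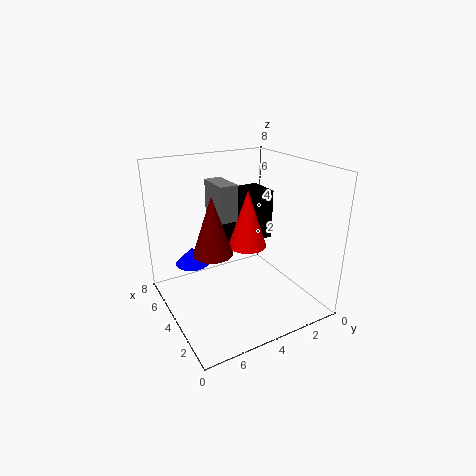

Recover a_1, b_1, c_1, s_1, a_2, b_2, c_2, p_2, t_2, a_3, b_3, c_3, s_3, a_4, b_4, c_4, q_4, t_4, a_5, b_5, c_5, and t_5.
a_1 = 6
b_1 = 6
c_1 = 2
s_1 = 1
a_2 = 5
b_2 = 1
c_2 = 3
p_2 = 2
t_2 = 3
a_3 = 3
b_3 = 6
c_3 = 4
s_3 = 1
a_4 = 4
b_4 = 4
c_4 = 5
q_4 = 1
t_4 = 2
a_5 = 3
b_5 = 4
c_5 = 4
t_5 = 3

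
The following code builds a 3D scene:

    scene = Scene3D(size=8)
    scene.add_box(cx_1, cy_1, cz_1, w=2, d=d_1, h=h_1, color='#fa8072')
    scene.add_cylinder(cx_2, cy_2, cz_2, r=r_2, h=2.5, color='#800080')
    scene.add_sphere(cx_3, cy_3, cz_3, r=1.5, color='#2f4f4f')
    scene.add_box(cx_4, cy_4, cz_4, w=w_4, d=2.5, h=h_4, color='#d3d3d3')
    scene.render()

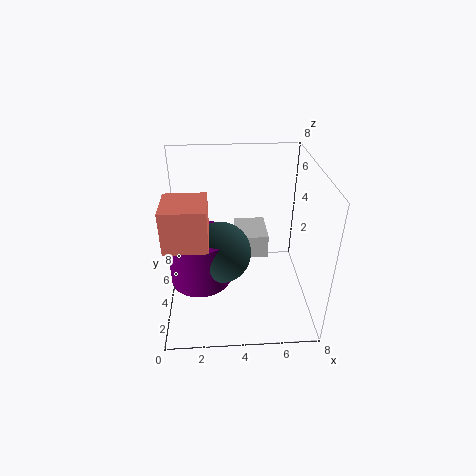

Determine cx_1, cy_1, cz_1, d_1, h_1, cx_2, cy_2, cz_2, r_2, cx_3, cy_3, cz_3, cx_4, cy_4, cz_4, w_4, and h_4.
cx_1 = 0.5, cy_1 = 0.5, cz_1 = 5.5, d_1 = 2, h_1 = 2, cx_2 = 2, cy_2 = 2, cz_2 = 3, r_2 = 1.5, cx_3 = 3, cy_3 = 2, cz_3 = 4.5, cx_4 = 4, cy_4 = 5.5, cz_4 = 1.5, w_4 = 2, h_4 = 1.5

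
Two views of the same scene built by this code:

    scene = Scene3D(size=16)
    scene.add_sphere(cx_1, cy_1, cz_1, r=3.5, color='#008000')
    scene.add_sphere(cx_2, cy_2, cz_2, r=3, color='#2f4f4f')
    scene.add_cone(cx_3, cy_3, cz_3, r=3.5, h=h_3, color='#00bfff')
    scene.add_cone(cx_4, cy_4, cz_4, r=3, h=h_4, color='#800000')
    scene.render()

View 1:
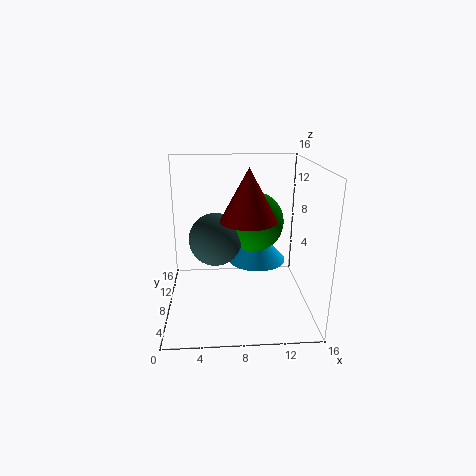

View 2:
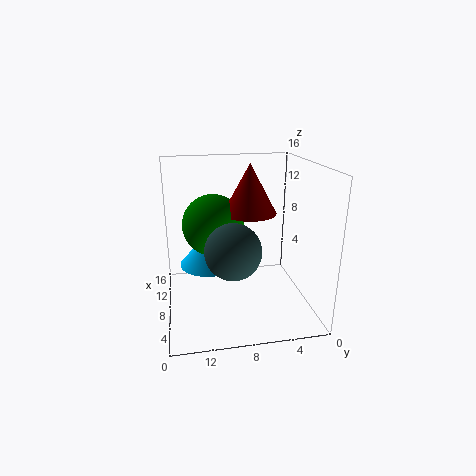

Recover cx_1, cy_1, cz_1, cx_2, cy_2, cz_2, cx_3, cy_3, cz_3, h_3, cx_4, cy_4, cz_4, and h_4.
cx_1 = 10; cy_1 = 10.5; cz_1 = 9; cx_2 = 5.5; cy_2 = 9; cz_2 = 7.5; cx_3 = 10.5; cy_3 = 11; cz_3 = 4; h_3 = 4; cx_4 = 9; cy_4 = 6.5; cz_4 = 10.5; h_4 = 5.5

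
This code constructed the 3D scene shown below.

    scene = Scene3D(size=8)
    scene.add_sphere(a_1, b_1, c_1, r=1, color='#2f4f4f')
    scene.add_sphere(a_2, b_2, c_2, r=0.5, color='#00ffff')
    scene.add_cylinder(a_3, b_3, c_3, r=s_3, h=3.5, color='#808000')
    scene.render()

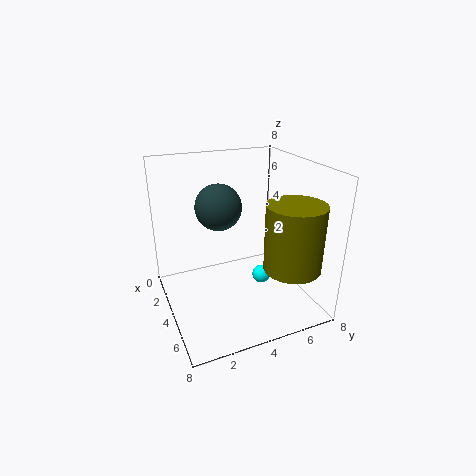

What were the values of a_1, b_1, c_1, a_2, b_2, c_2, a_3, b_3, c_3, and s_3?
a_1 = 6.5
b_1 = 2
c_1 = 7
a_2 = 5
b_2 = 5
c_2 = 2
a_3 = 6.5
b_3 = 6
c_3 = 3
s_3 = 1.5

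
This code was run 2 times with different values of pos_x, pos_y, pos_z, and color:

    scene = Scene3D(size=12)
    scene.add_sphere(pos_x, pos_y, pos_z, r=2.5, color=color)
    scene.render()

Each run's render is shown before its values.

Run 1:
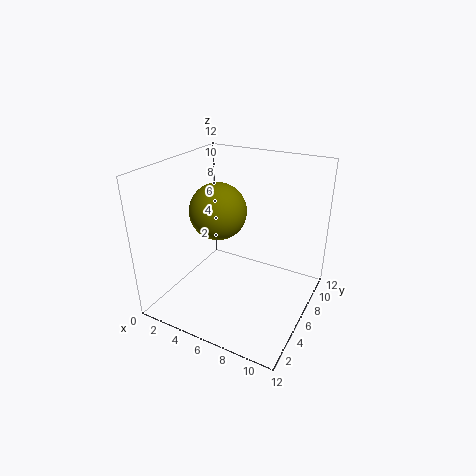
pos_x = 3.5
pos_y = 7
pos_z = 7.5
color = 'olive'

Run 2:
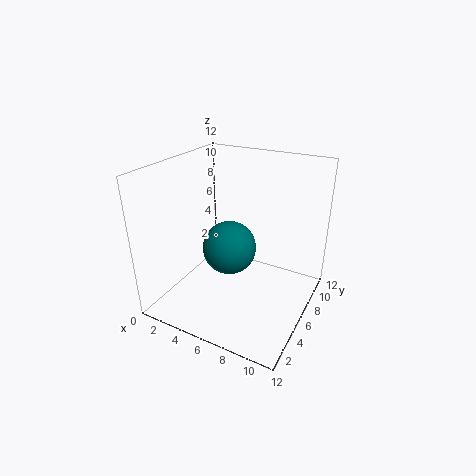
pos_x = 4
pos_y = 8
pos_z = 3.5
color = 'teal'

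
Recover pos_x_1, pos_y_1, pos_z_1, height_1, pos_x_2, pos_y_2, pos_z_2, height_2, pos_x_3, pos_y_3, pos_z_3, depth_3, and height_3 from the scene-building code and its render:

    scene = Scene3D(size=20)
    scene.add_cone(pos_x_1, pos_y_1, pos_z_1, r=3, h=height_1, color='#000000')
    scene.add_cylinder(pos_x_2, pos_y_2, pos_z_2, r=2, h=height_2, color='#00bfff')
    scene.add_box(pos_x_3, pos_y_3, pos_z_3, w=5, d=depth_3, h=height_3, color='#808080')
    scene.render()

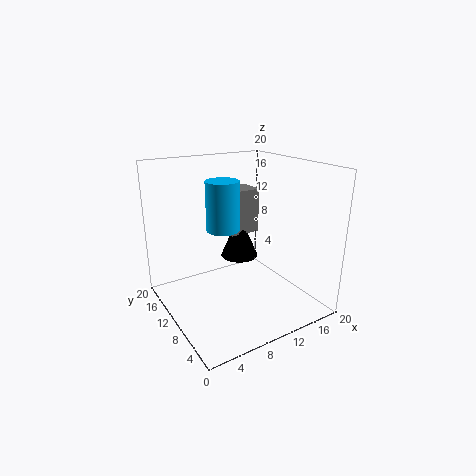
pos_x_1 = 14
pos_y_1 = 16
pos_z_1 = 4
height_1 = 7
pos_x_2 = 6
pos_y_2 = 7
pos_z_2 = 13
height_2 = 6
pos_x_3 = 12
pos_y_3 = 15
pos_z_3 = 8
depth_3 = 4
height_3 = 7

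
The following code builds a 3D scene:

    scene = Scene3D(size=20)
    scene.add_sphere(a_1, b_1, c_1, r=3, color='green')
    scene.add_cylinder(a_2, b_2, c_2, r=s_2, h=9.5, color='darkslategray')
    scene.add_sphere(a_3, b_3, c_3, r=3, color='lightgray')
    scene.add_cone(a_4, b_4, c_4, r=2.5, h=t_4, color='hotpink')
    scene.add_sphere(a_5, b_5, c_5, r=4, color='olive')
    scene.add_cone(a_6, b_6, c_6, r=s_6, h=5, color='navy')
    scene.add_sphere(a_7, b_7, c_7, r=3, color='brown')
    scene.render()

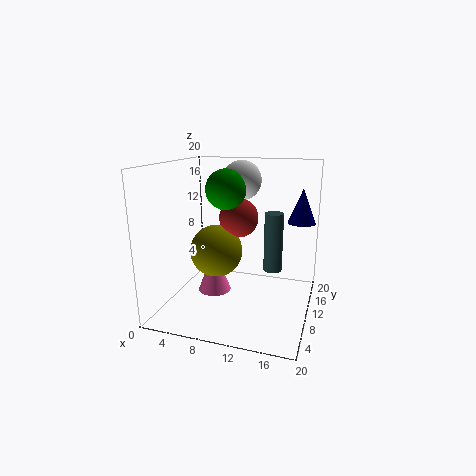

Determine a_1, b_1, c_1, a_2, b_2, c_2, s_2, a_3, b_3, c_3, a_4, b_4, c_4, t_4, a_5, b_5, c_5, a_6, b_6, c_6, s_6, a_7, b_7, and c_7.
a_1 = 7, b_1 = 13.5, c_1 = 16, a_2 = 13.5, b_2 = 17.5, c_2 = 2.5, s_2 = 1.5, a_3 = 8.5, b_3 = 16.5, c_3 = 17, a_4 = 5.5, b_4 = 12, c_4 = 0.5, t_4 = 6.5, a_5 = 5.5, b_5 = 13, c_5 = 6.5, a_6 = 18, b_6 = 15, c_6 = 11.5, s_6 = 2, a_7 = 8.5, b_7 = 15, c_7 = 11.5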